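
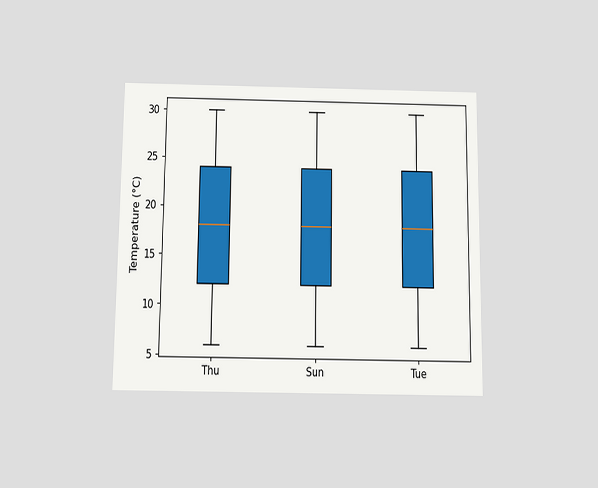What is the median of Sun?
The chart is viewed slightly from below. The median line in the Sun box sits at 18°C.

18°C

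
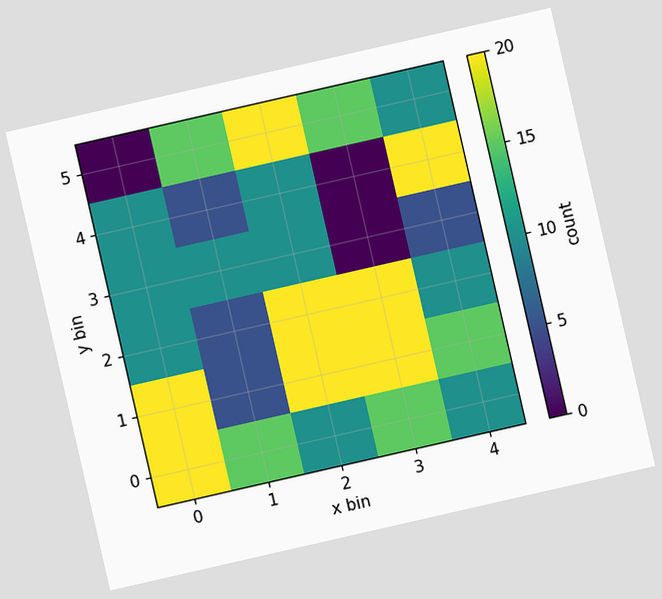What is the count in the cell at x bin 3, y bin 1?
The chart is tilted about 13° counter-clockwise. Matching the cell (3, 1) against the colorbar gives 20.

20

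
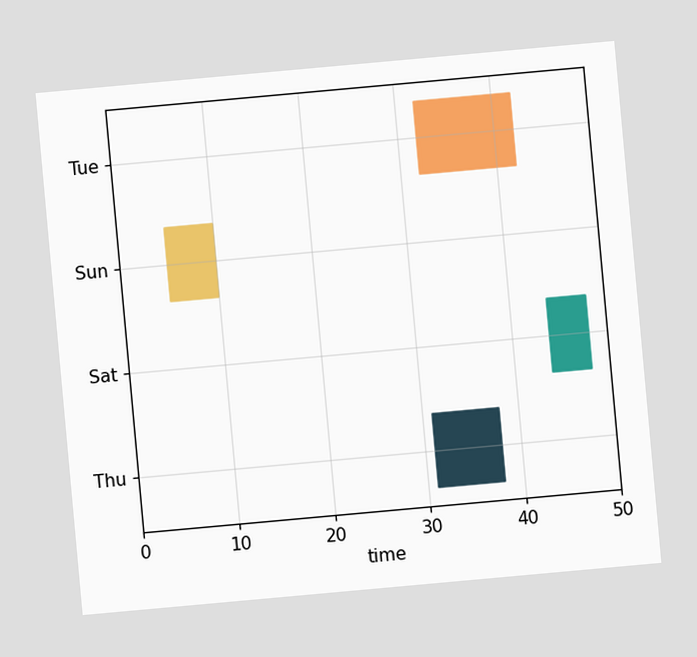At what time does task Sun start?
5

The chart is tilted about 5° counter-clockwise. The Sun bar begins at t=5.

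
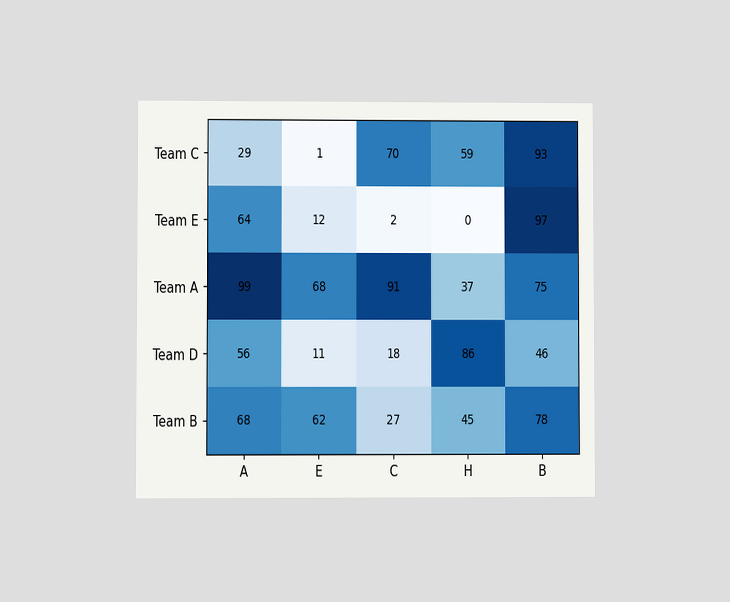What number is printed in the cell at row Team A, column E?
68

The chart is viewed at a slight angle. The (Team A, E) cell reads 68.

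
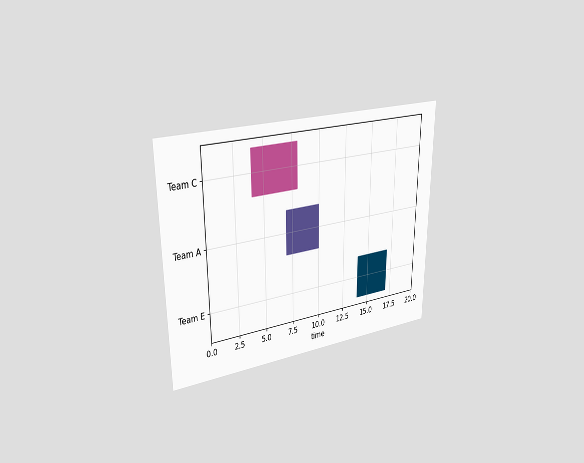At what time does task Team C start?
4

The chart is viewed slightly from the left. The Team C bar begins at t=4.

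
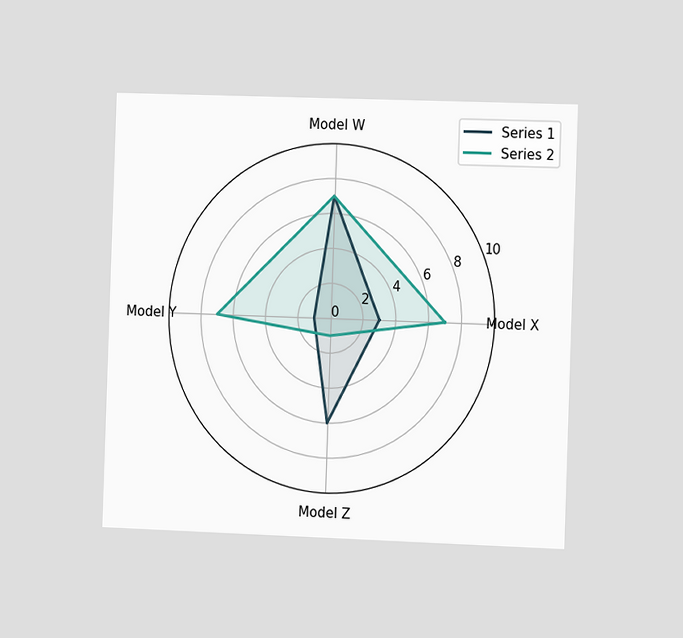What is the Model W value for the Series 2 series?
The chart is viewed slightly from the right. On the Model W axis, Series 2 reaches 7.

7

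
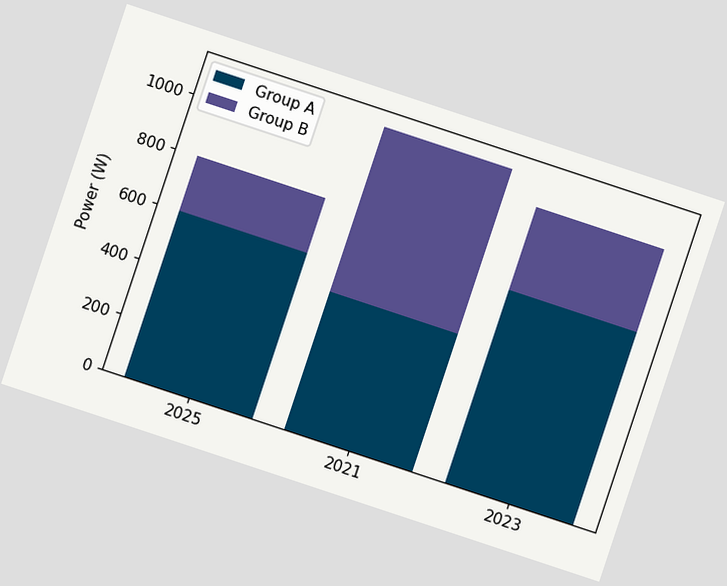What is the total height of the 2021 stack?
1100W

The chart is tilted about 18° clockwise. The 2021 stack's top reaches 1100W on the y-axis.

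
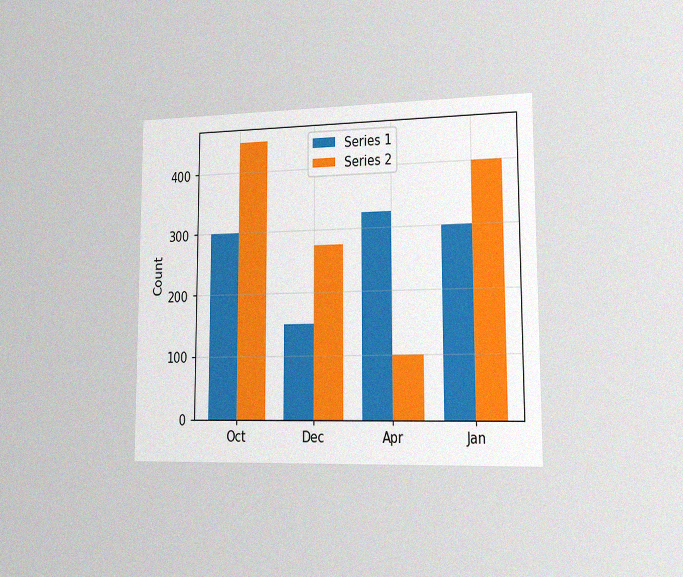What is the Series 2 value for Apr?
100

The chart is viewed slightly from the right, with some photo noise. The Series 2 bar at Apr reaches 100 on the y-axis.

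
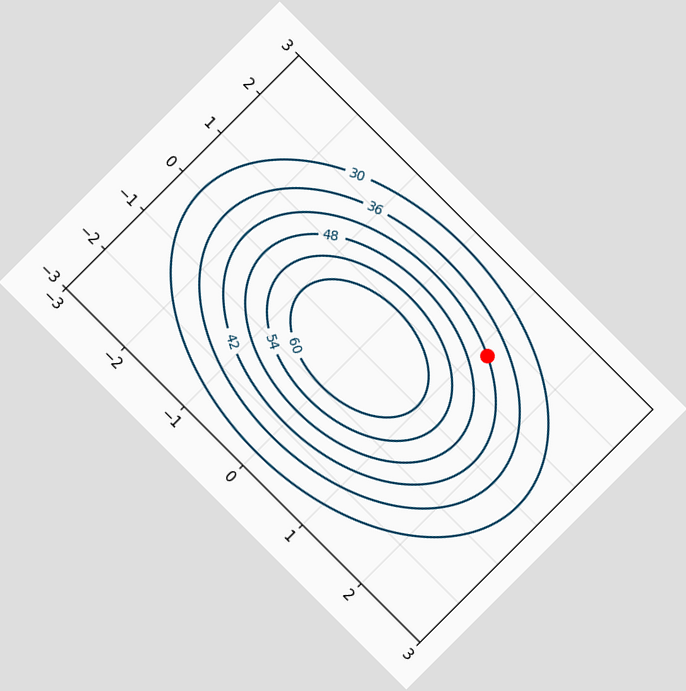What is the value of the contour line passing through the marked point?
The chart is tilted about 45° clockwise. The marked point sits on the contour labelled 42.

42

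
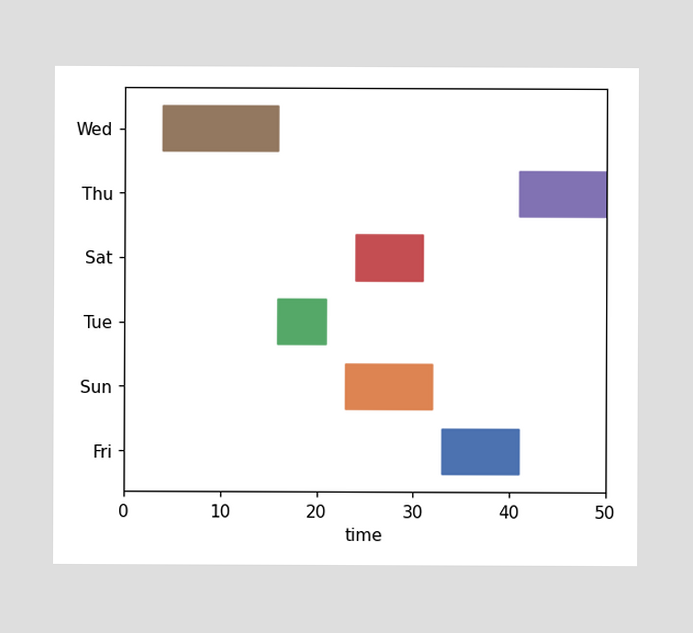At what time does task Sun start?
The Sun bar begins at t=23.

23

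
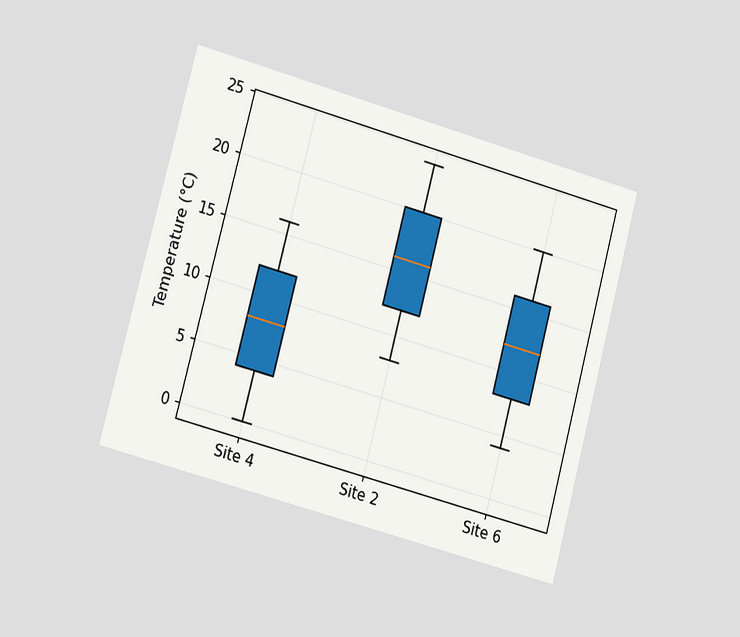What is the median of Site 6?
The chart is tilted about 15° clockwise and viewed slightly from the left. The median line in the Site 6 box sits at 12°C.

12°C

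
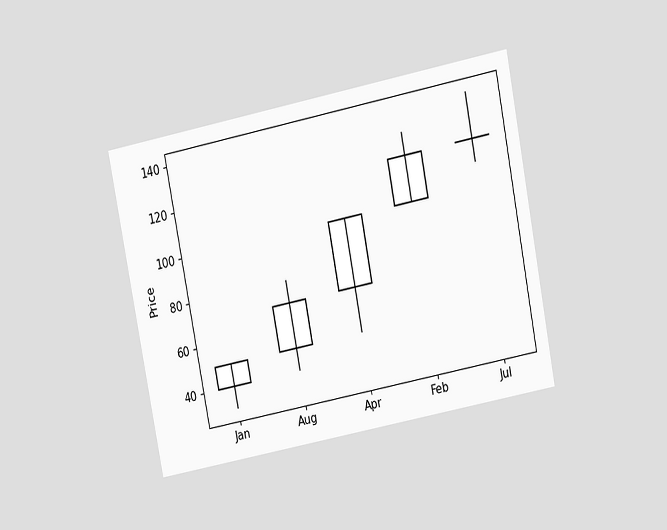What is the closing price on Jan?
The chart is tilted about 11° counter-clockwise and viewed at a slight angle. The Jan candle closes at 50.

50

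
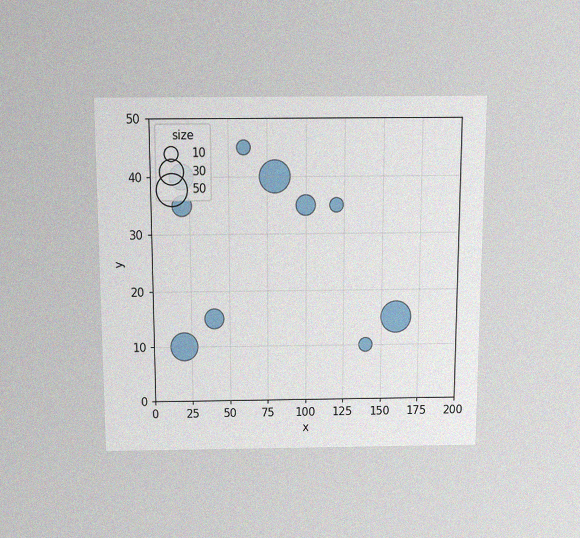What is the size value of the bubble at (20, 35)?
20

The chart is viewed slightly from above, with some photo noise. Matching the bubble at (20, 35) against the size legend gives 20.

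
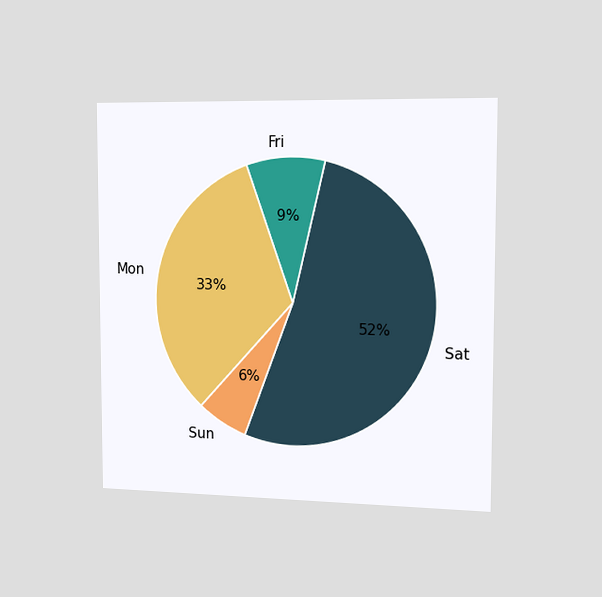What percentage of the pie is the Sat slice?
52%

The chart is viewed slightly from the right. The Sat slice takes up 52% of the pie.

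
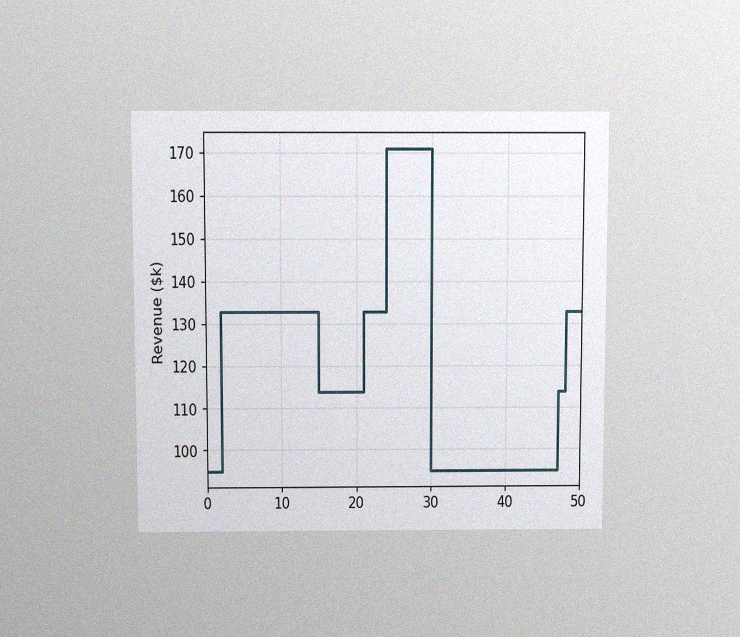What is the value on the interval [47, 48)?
The chart is viewed slightly from above, with some photo noise. On [47, 48) the step sits at $114k.

$114k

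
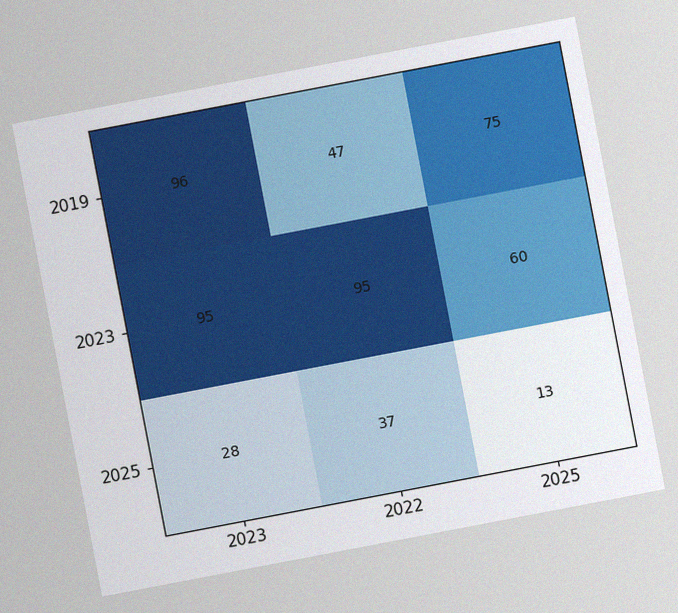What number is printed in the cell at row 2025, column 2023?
The chart is tilted about 11° counter-clockwise, with some photo noise. The (2025, 2023) cell reads 28.

28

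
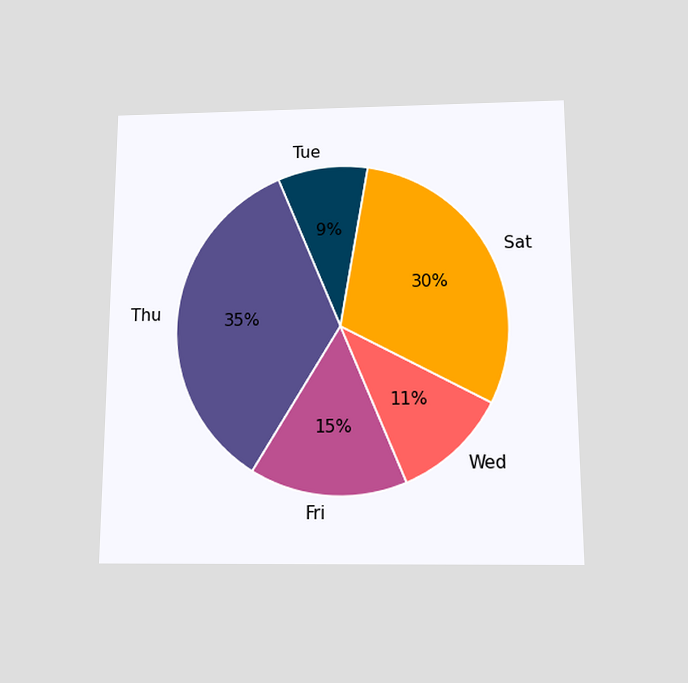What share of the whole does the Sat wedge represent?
The chart is viewed slightly from below. The Sat slice takes up 30% of the pie.

30%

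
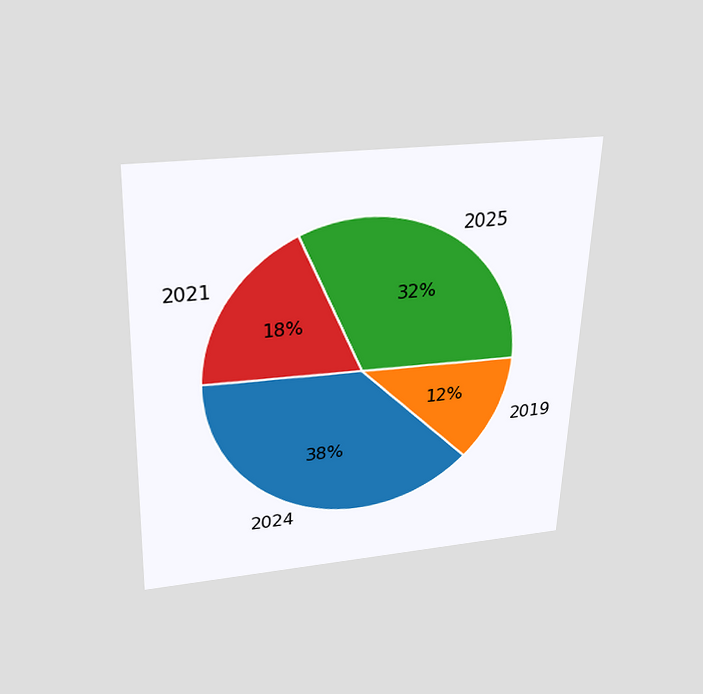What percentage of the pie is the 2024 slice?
38%

The chart is tilted about 2° clockwise and viewed slightly from above. The 2024 slice takes up 38% of the pie.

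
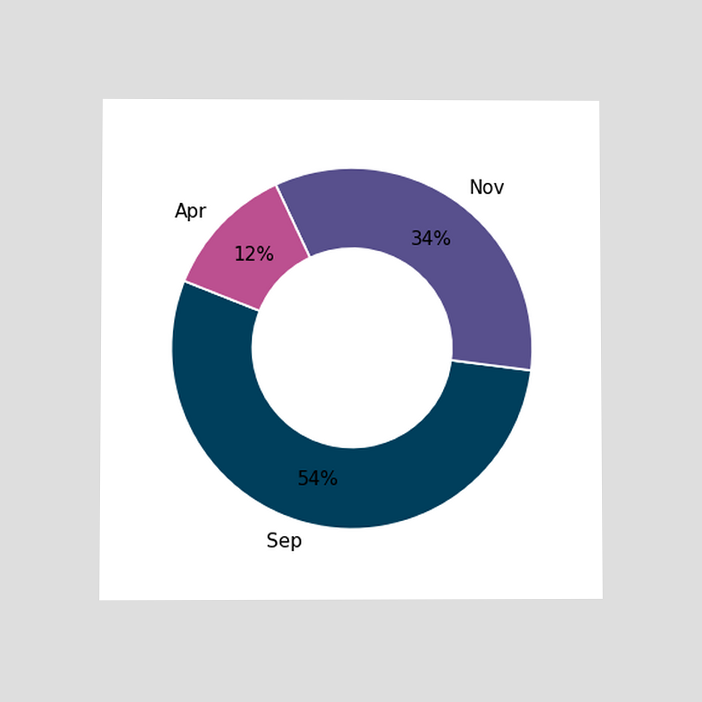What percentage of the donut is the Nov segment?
34%

The chart is viewed at a slight angle. The Nov segment takes up 34% of the ring.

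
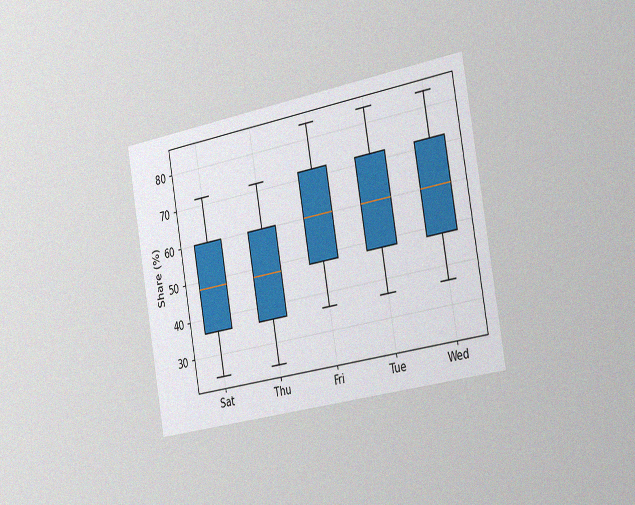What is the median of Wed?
The chart is tilted about 10° counter-clockwise and viewed slightly from the right, with some photo noise. The median line in the Wed box sits at 60%.

60%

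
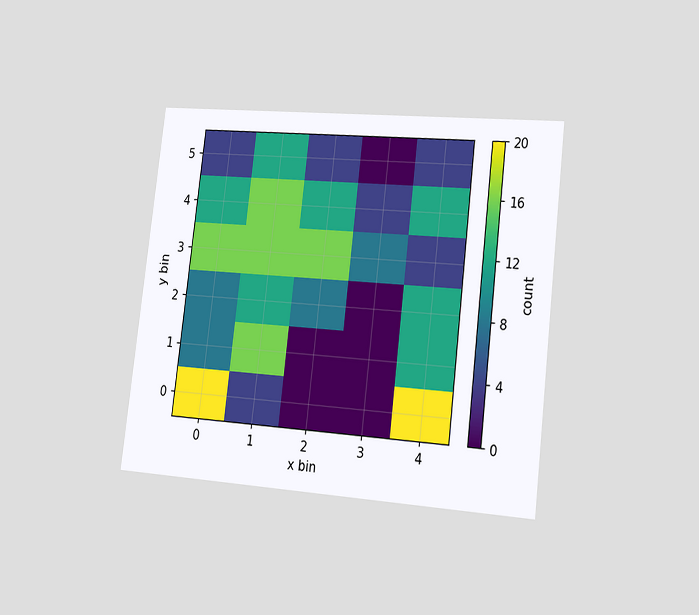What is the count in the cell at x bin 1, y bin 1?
The chart is tilted about 7° clockwise and viewed slightly from the right. Matching the cell (1, 1) against the colorbar gives 16.

16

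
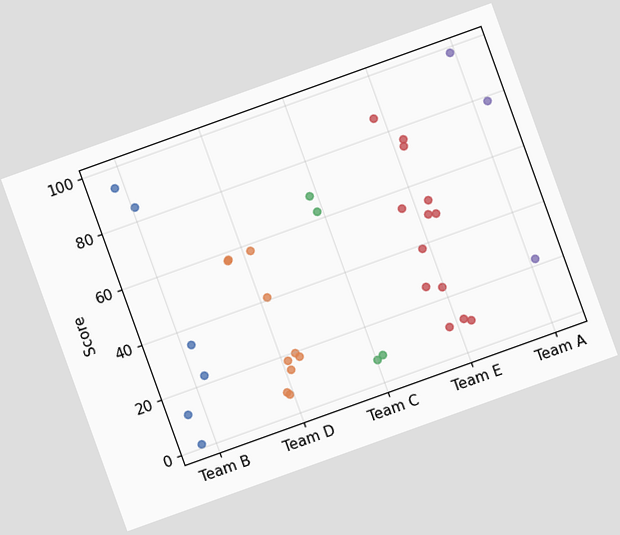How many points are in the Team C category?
4

The chart is tilted about 20° counter-clockwise. Counting the markers in the Team C column gives 4.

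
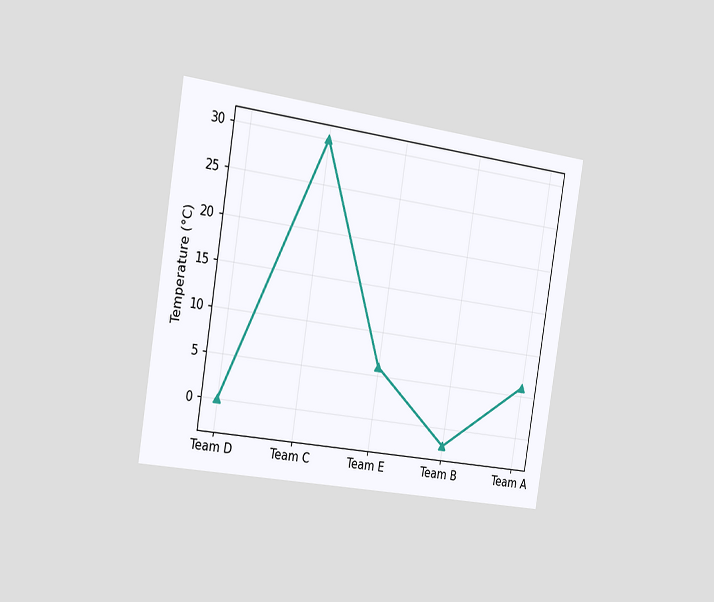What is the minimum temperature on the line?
The chart is tilted about 9° clockwise and viewed slightly from the left. The lowest point is at Team B, and reading across to the y-axis gives -2°C.

-2°C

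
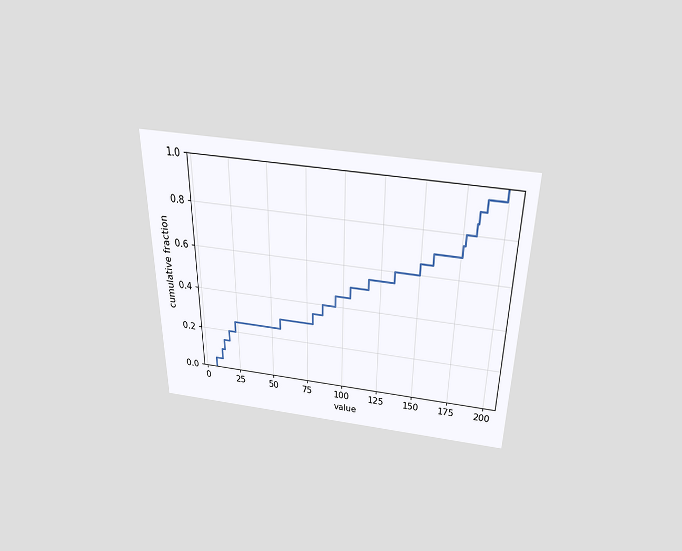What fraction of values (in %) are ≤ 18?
The chart is viewed slightly from above. At x=18 the ECDF step is at 20%.

20%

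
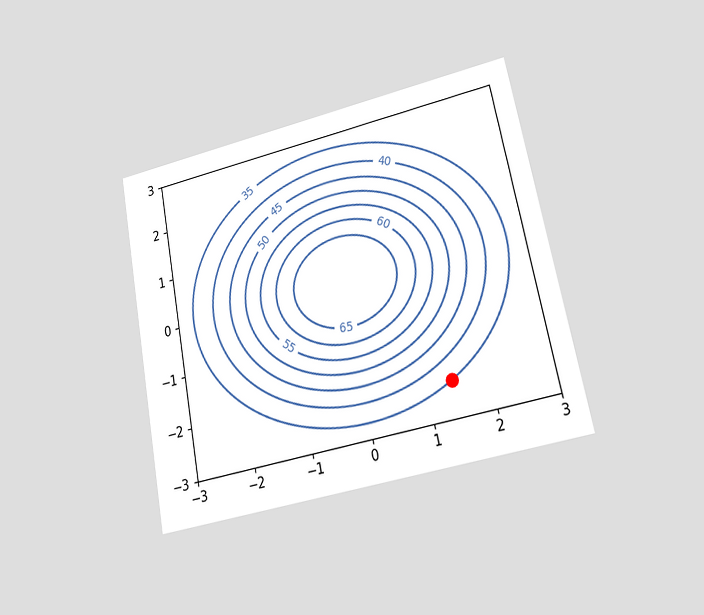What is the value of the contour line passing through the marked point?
35

The chart is tilted about 11° counter-clockwise and viewed at a slight angle. The marked point sits on the contour labelled 35.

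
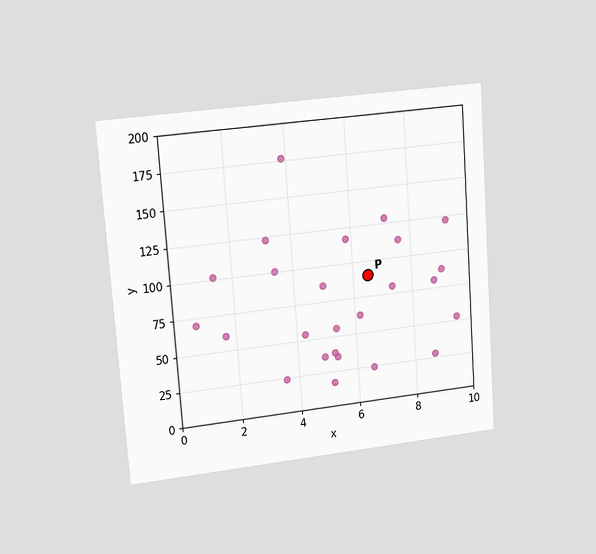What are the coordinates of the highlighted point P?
(6.5, 90)

The chart is tilted about 4° counter-clockwise and viewed at a slight angle. Following the gridlines from P to each axis, P sits at (6.5, 90).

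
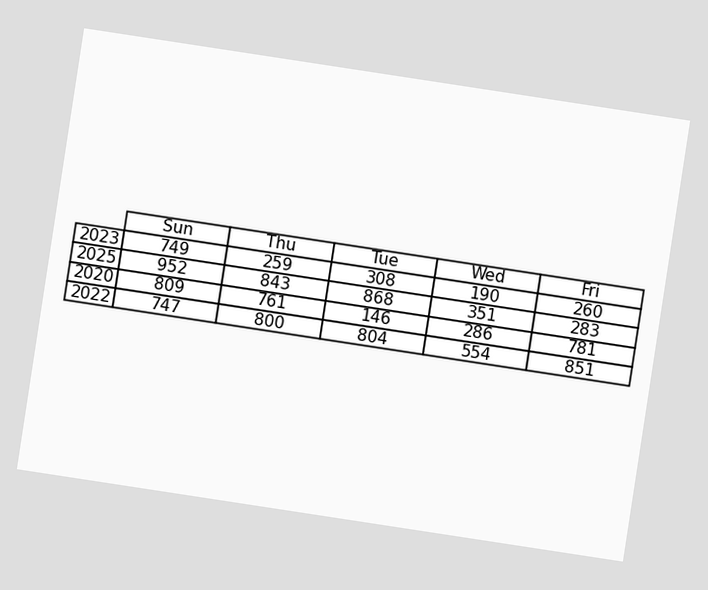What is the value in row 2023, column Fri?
The chart is tilted about 9° clockwise. The (2023, Fri) cell reads 260.

260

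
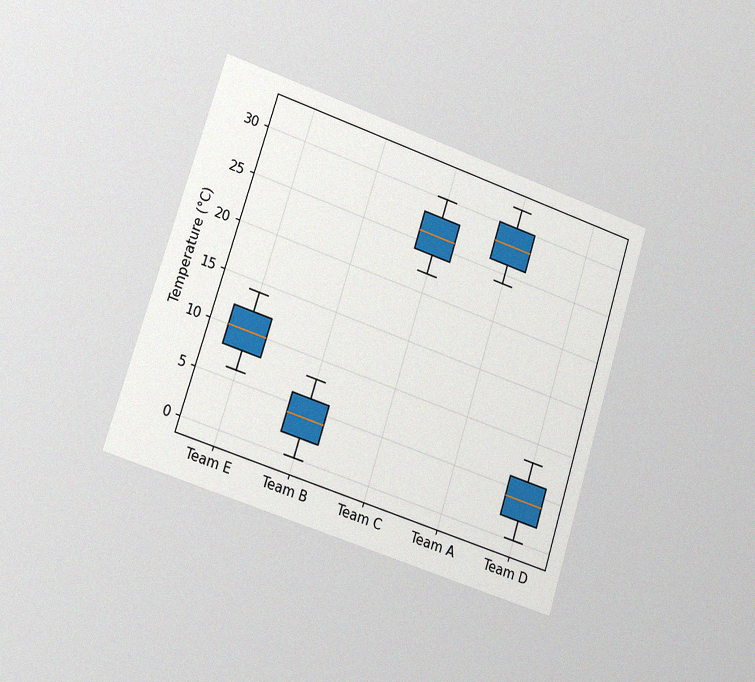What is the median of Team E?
10°C

The chart is tilted about 17° clockwise and viewed slightly from the left, with some photo noise. The median line in the Team E box sits at 10°C.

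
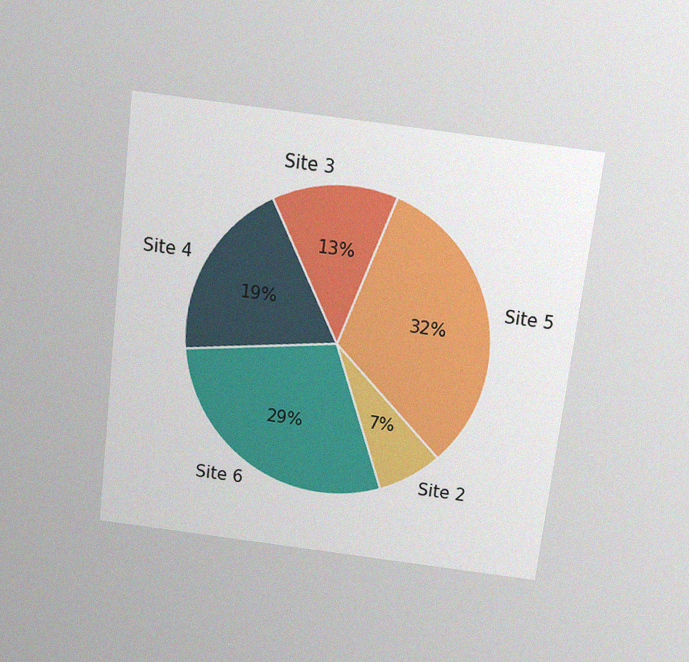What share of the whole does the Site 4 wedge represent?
19%

The chart is tilted about 7° clockwise and viewed slightly from above, with some photo noise. The Site 4 slice takes up 19% of the pie.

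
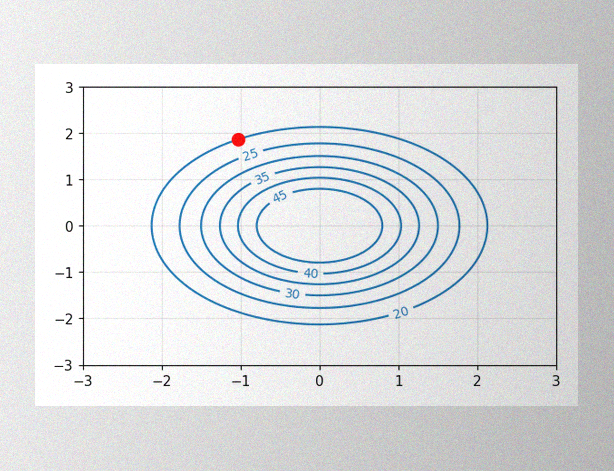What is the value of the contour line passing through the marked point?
20

The image has some photo noise and uneven lighting. The marked point sits on the contour labelled 20.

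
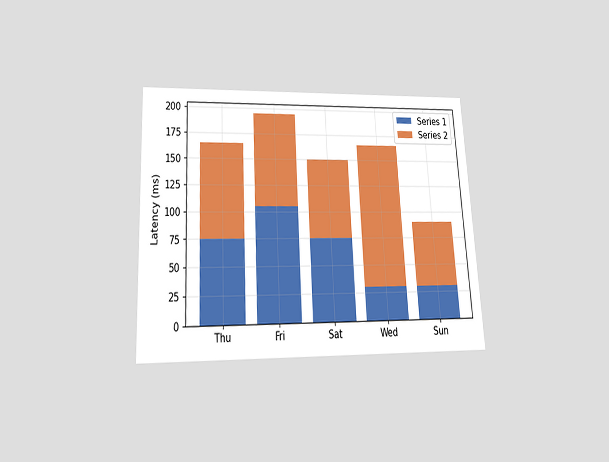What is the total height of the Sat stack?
150ms

The chart is tilted about 3° counter-clockwise and viewed slightly from below. The Sat stack's top reaches 150ms on the y-axis.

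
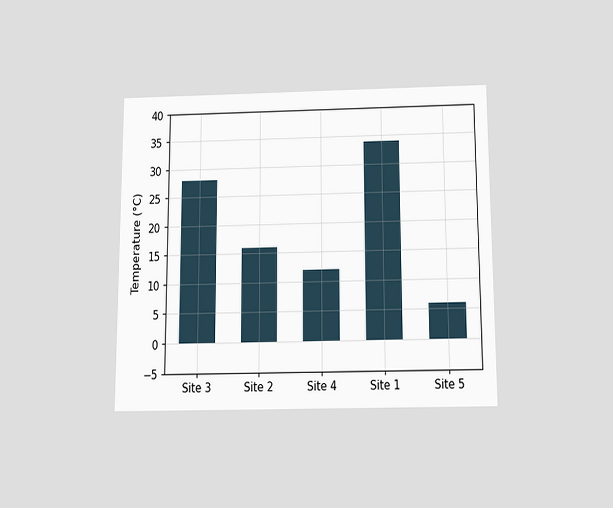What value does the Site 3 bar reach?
28°C

The chart is viewed slightly from below. Reading along the chart's y-axis, the Site 3 bar reaches 28°C.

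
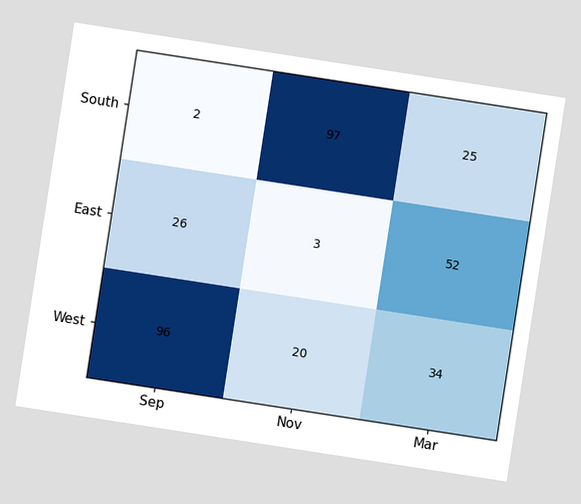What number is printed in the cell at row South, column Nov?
97

The chart is tilted about 9° clockwise. The (South, Nov) cell reads 97.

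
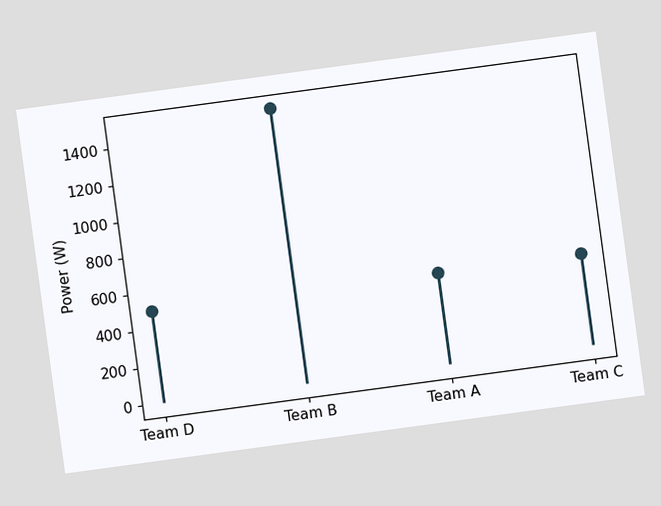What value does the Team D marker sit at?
The chart is tilted about 8° counter-clockwise. The Team D marker sits at 500W.

500W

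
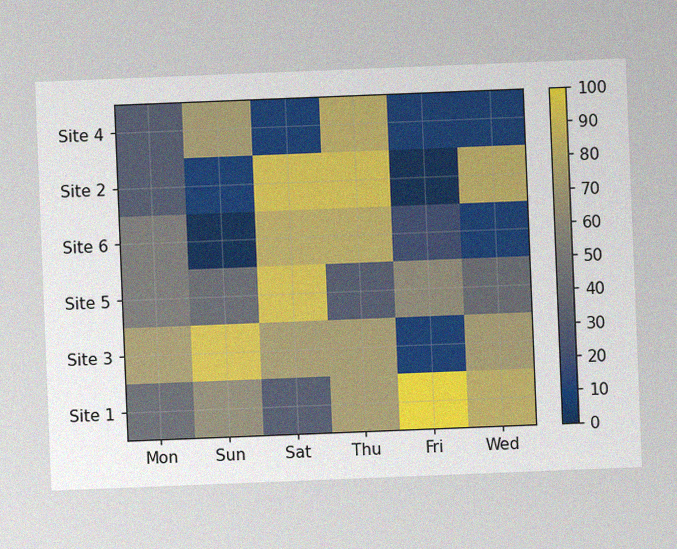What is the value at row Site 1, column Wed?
The chart is tilted about 2° counter-clockwise, with some photo noise. Matching cell (Site 1, Wed) against the colorbar gives 80.

80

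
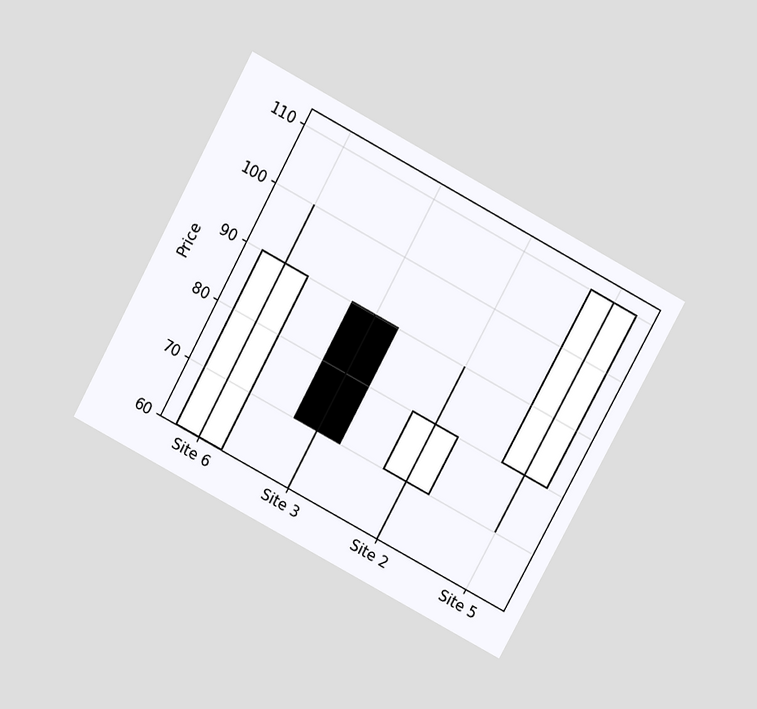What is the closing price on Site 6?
The chart is tilted about 28° clockwise and viewed slightly from above. The Site 6 candle closes at 90.

90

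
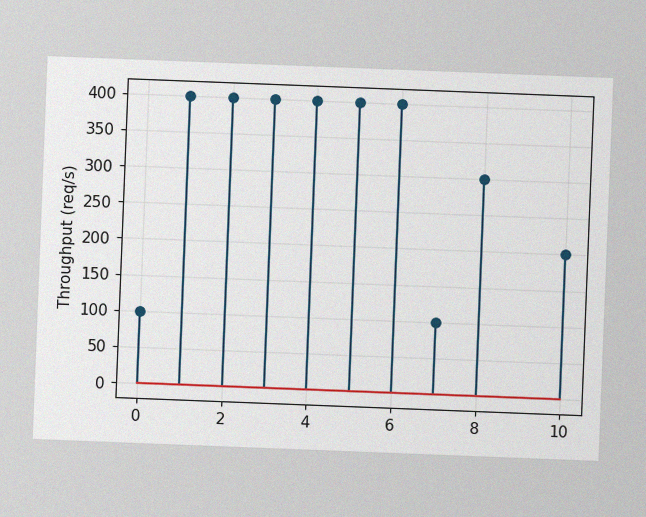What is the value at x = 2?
400req/s

The chart is tilted about 2° clockwise, with some photo noise. The stem at x=2 reaches 400req/s.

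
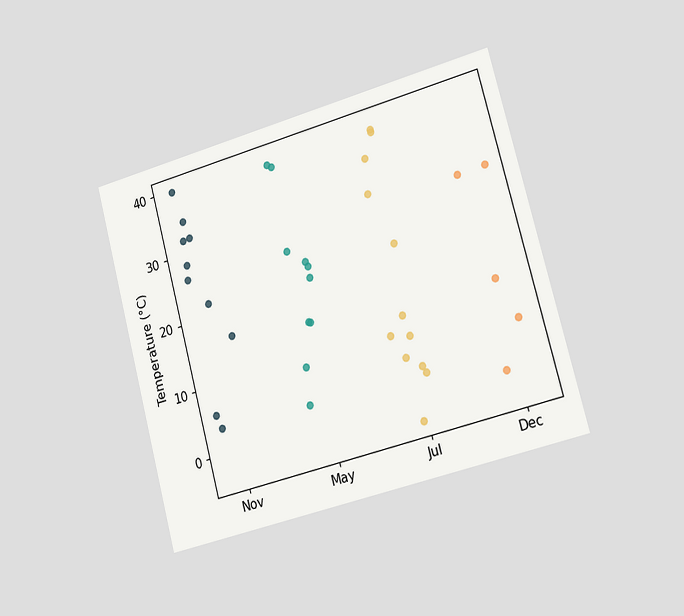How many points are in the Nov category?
The chart is tilted about 15° counter-clockwise and viewed slightly from the right. Counting the markers in the Nov column gives 10.

10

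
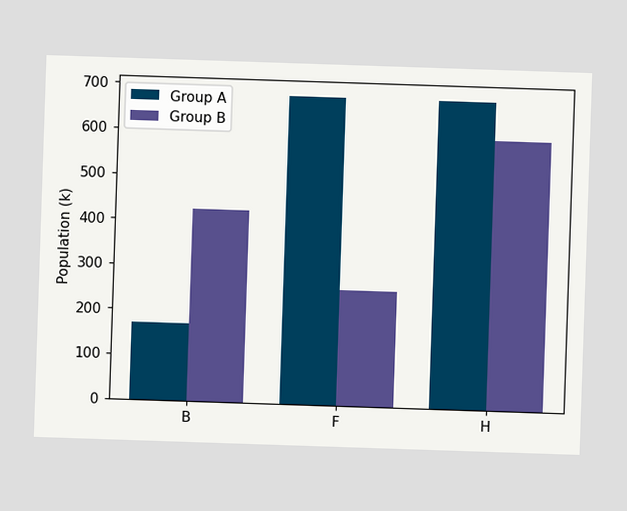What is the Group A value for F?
The Group A bar at F reaches 680k on the y-axis.

680k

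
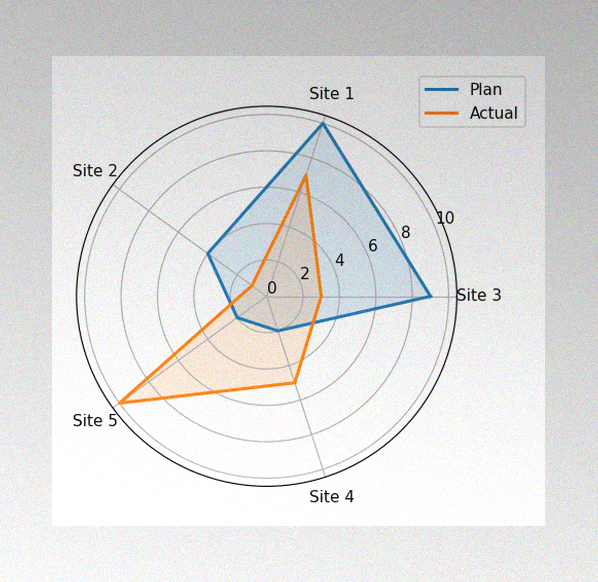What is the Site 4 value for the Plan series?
The image has some photo noise and uneven lighting. On the Site 4 axis, Plan reaches 2.

2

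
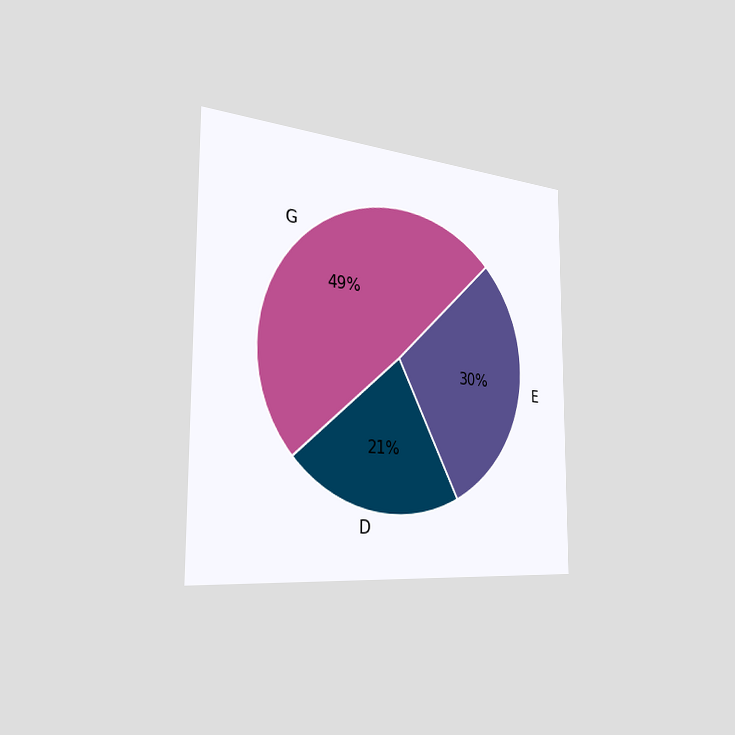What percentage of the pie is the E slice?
The chart is viewed slightly from the left. The E slice takes up 30% of the pie.

30%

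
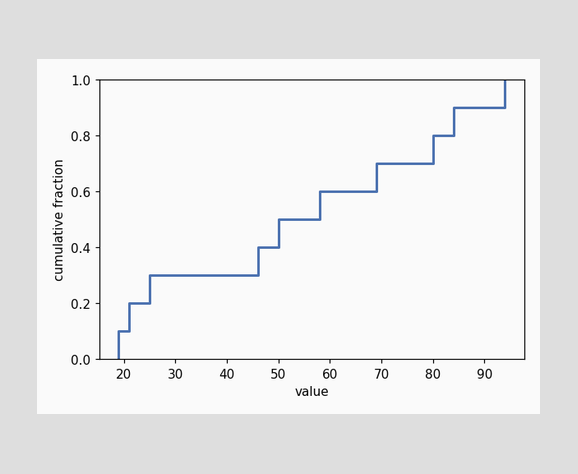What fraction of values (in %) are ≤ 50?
50%

At x=50 the ECDF step is at 50%.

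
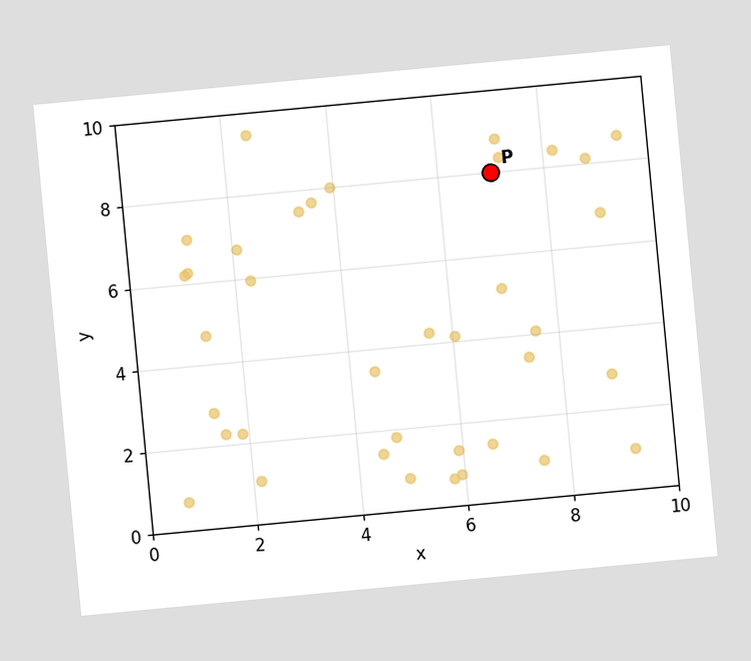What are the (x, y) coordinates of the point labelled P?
(7, 8)

The chart is tilted about 5° counter-clockwise. Following the gridlines from P to each axis, P sits at (7, 8).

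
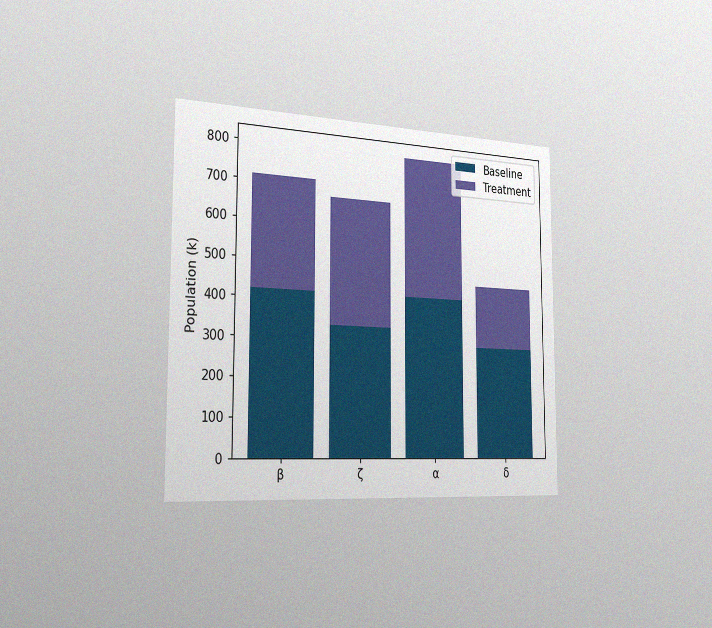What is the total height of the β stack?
The chart is viewed slightly from the left, with some photo noise. The β stack's top reaches 714k on the y-axis.

714k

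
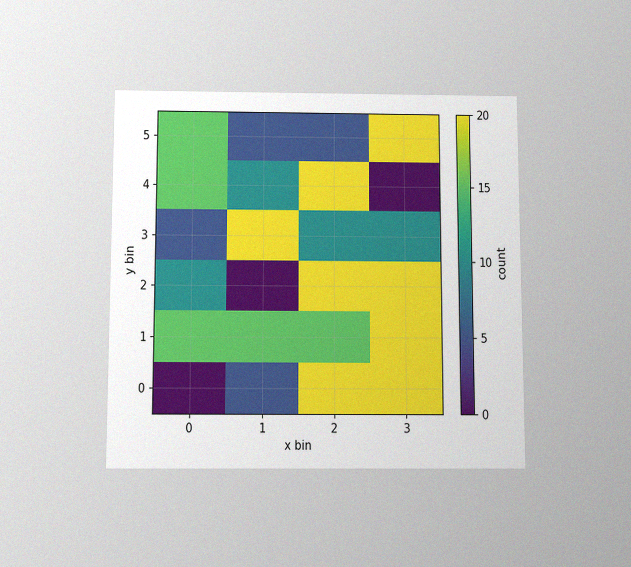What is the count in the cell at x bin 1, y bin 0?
5

The chart is viewed slightly from below, with some photo noise. Matching the cell (1, 0) against the colorbar gives 5.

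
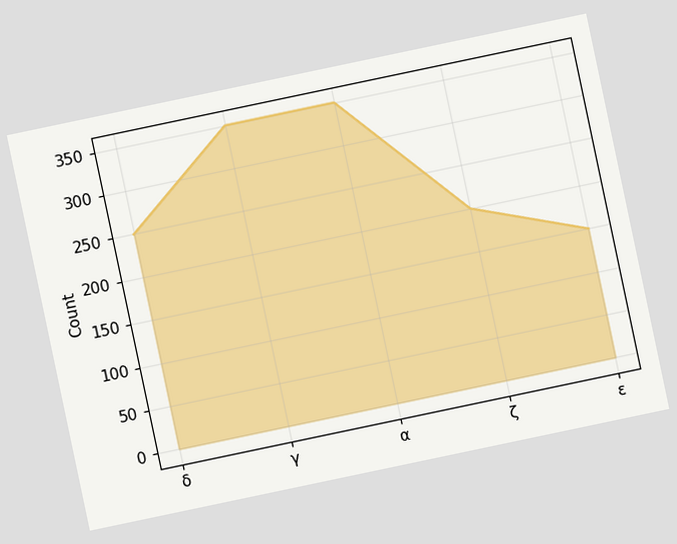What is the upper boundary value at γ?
The chart is tilted about 12° counter-clockwise. At γ the upper boundary is at 350.

350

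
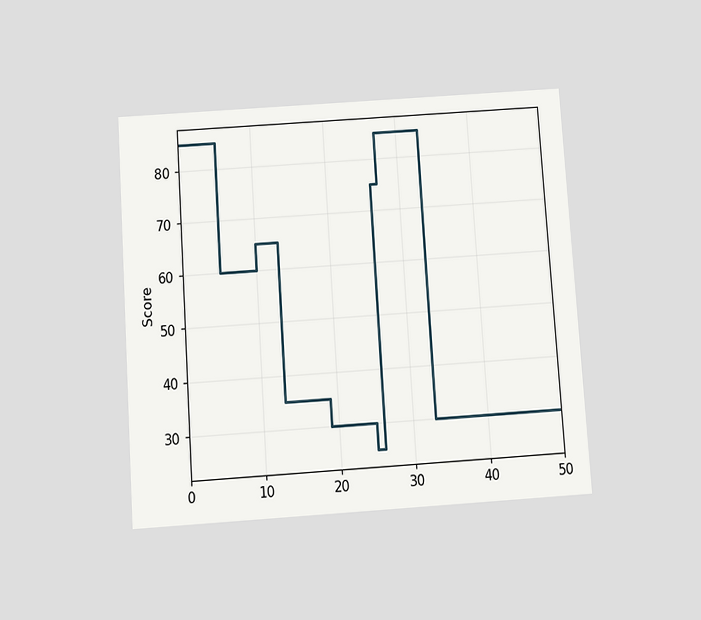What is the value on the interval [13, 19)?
The chart is tilted about 4° counter-clockwise and viewed slightly from below. On [13, 19) the step sits at 35.

35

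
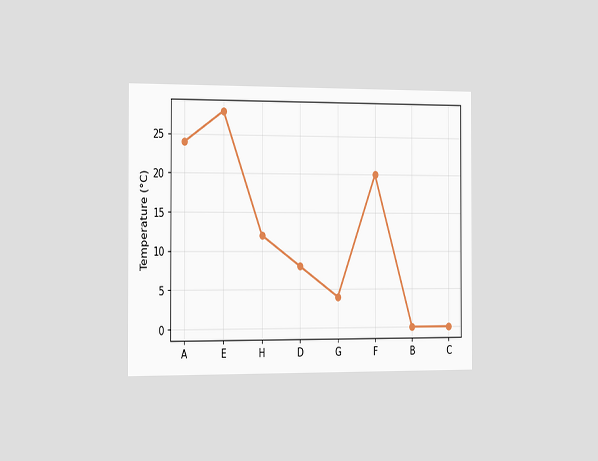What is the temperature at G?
The chart is viewed slightly from the left. At G, the line is at 4°C.

4°C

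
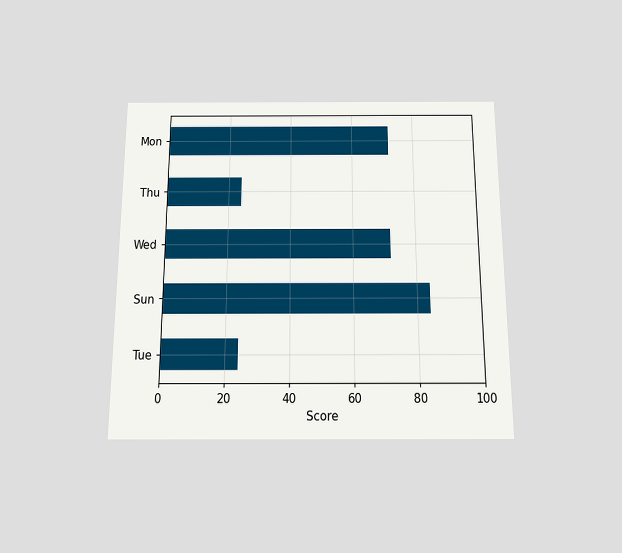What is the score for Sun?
The chart is viewed slightly from below. Reading along the chart's x-axis, the Sun bar reaches 84.

84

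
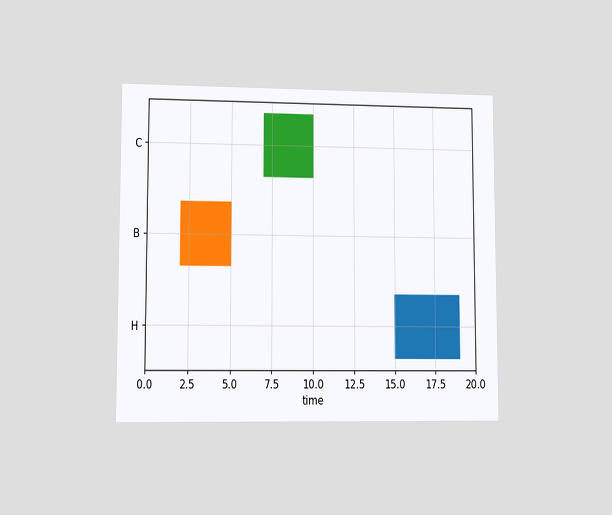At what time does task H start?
The chart is viewed at a slight angle. The H bar begins at t=15.

15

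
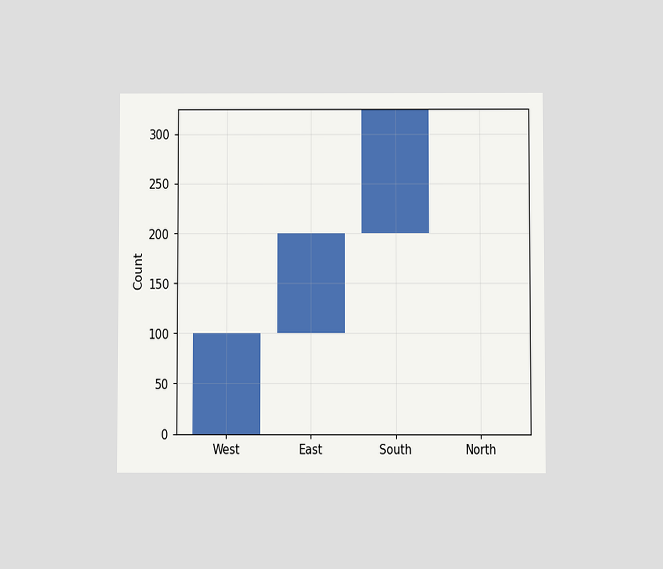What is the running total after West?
100

The chart is viewed at a slight angle. After West the running total reaches 100.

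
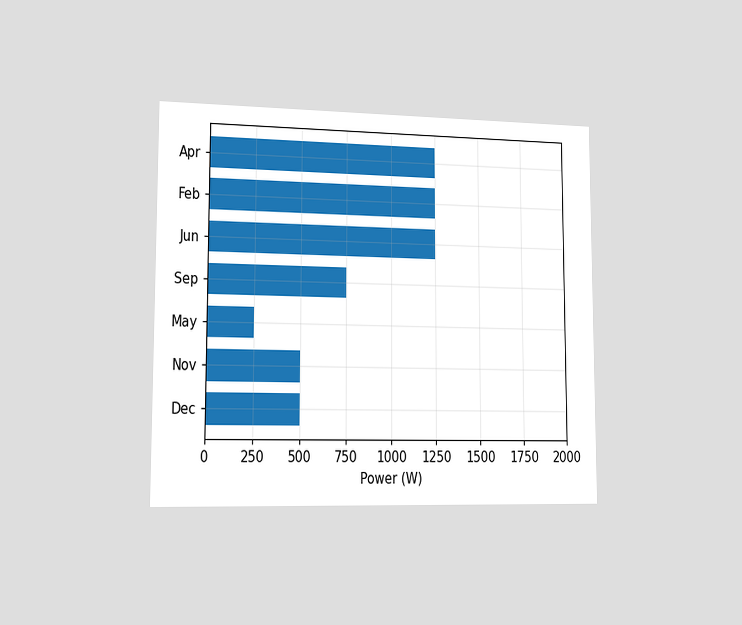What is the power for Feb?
The chart is viewed slightly from the left. Reading along the chart's x-axis, the Feb bar reaches 1250W.

1250W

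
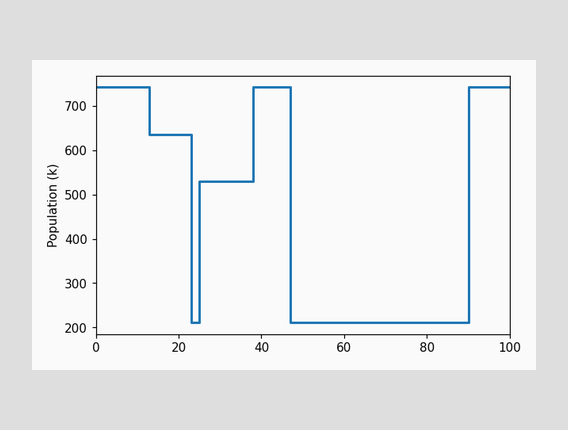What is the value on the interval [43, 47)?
742k

On [43, 47) the step sits at 742k.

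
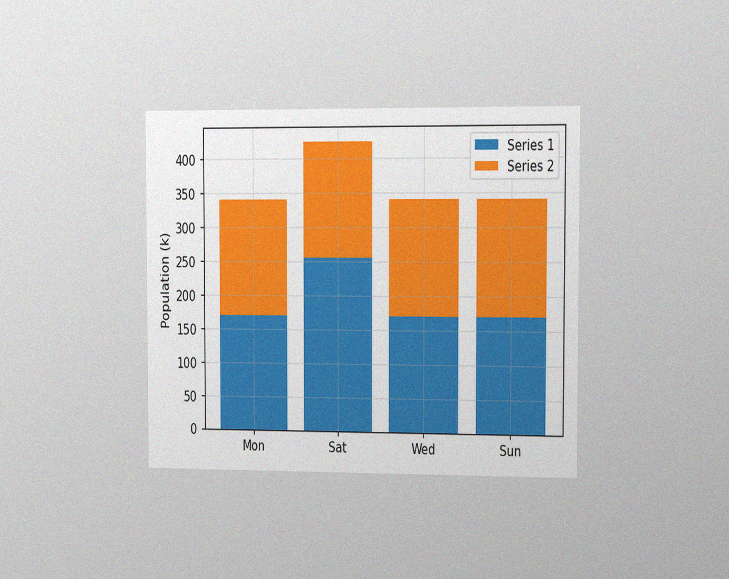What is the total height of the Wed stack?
The chart is viewed slightly from the right, with some photo noise. The Wed stack's top reaches 340k on the y-axis.

340k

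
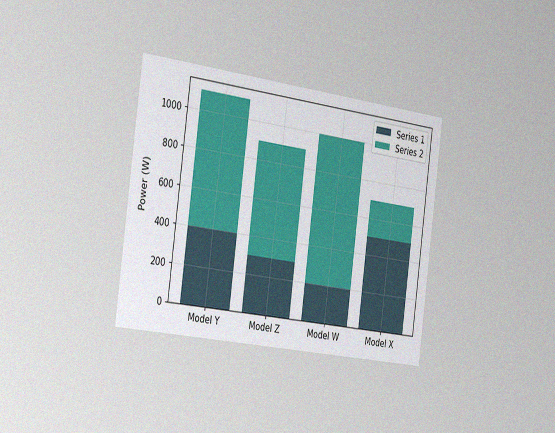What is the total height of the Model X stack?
The chart is tilted about 8° clockwise and viewed slightly from the left, with some photo noise. The Model X stack's top reaches 700W on the y-axis.

700W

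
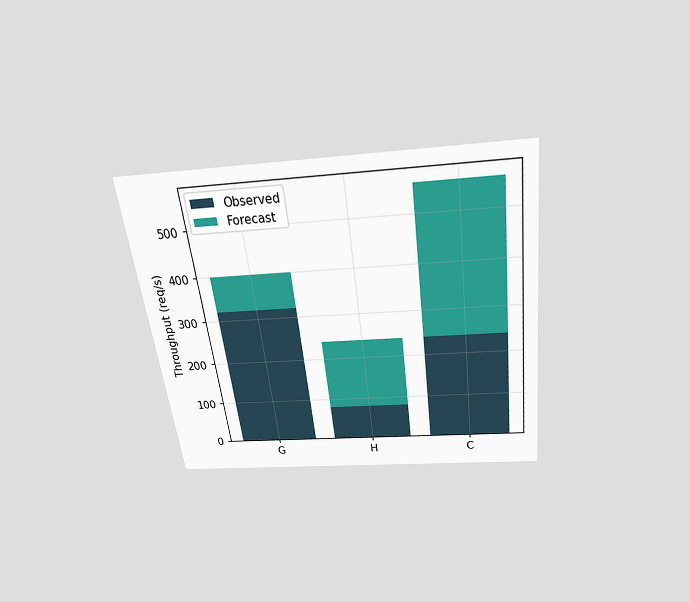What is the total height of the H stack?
240req/s

The chart is tilted about 7° counter-clockwise and viewed slightly from above. The H stack's top reaches 240req/s on the y-axis.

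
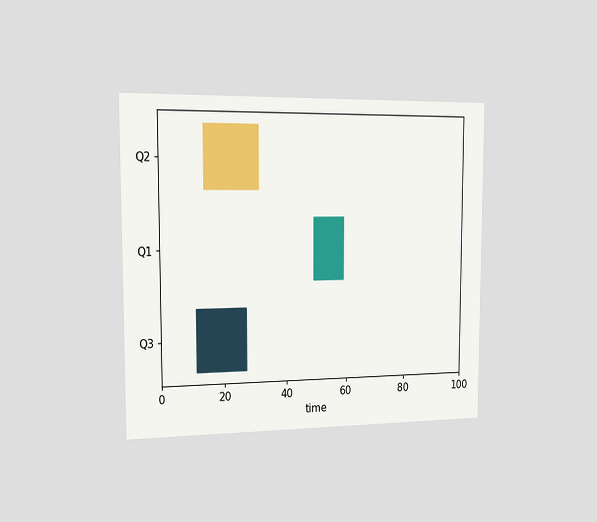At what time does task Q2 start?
14

The chart is viewed slightly from the left. The Q2 bar begins at t=14.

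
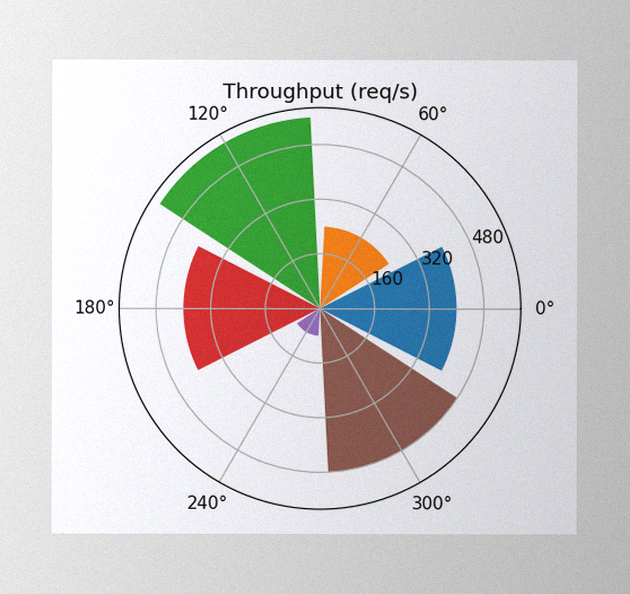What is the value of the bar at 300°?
480req/s

The image has some photo noise and uneven lighting. The bar at 300° reaches 480req/s on the radial axis.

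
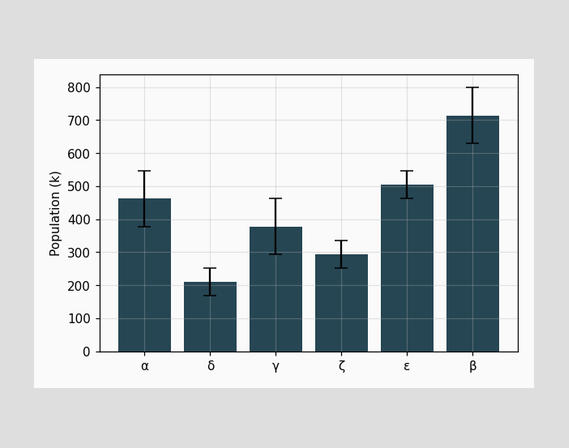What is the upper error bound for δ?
The δ bar's upper whisker reaches 252k.

252k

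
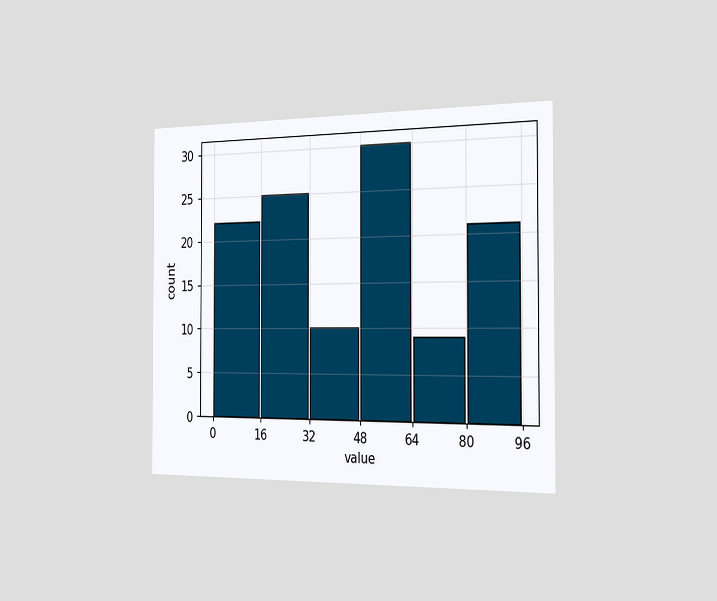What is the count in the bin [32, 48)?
10

The chart is viewed slightly from the right. The [32, 48) bin has height 10.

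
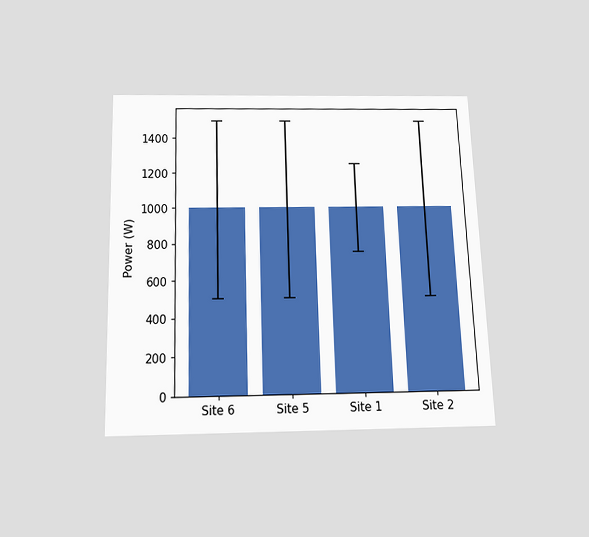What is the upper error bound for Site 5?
The chart is viewed slightly from below. The Site 5 bar's upper whisker reaches 1500W.

1500W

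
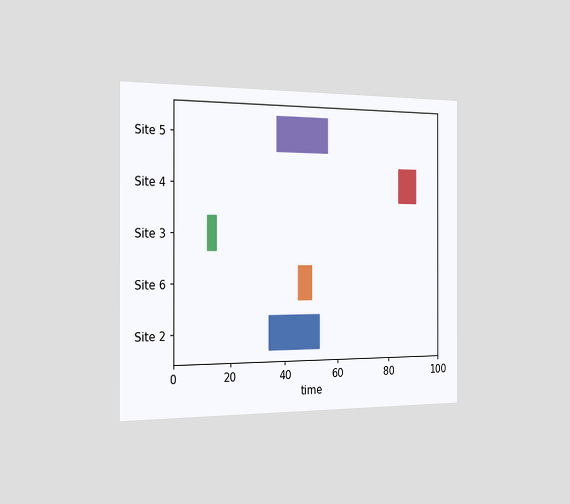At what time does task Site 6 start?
45

The chart is viewed slightly from the left. The Site 6 bar begins at t=45.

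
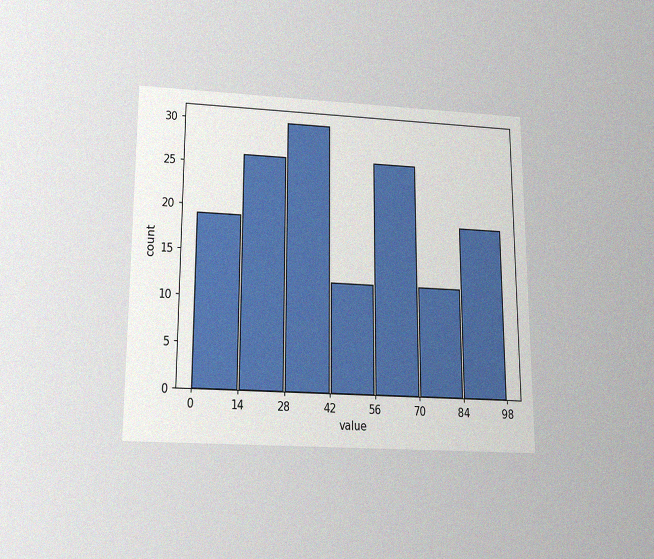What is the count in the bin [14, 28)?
The chart is viewed slightly from below, with some photo noise. The [14, 28) bin has height 26.

26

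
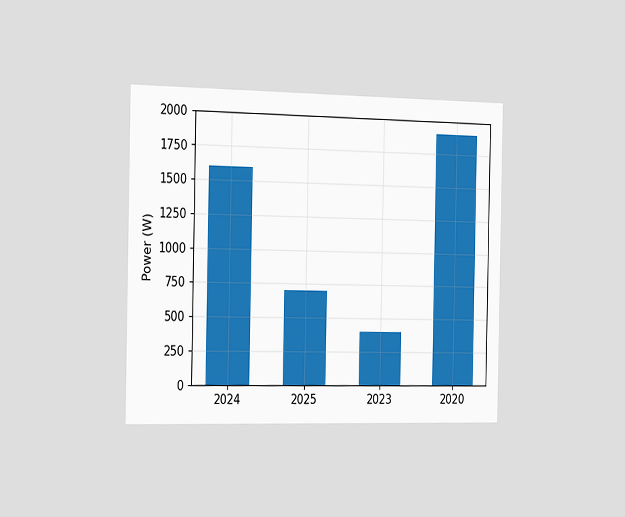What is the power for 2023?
400W

The chart is viewed slightly from the left. Reading along the chart's y-axis, the 2023 bar reaches 400W.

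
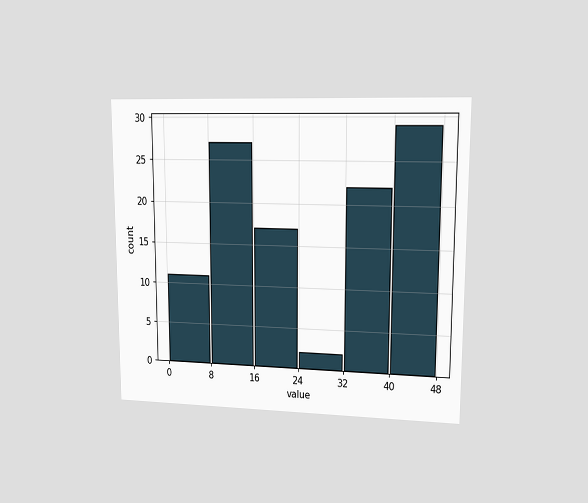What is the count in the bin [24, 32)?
2

The chart is viewed at a slight angle. The [24, 32) bin has height 2.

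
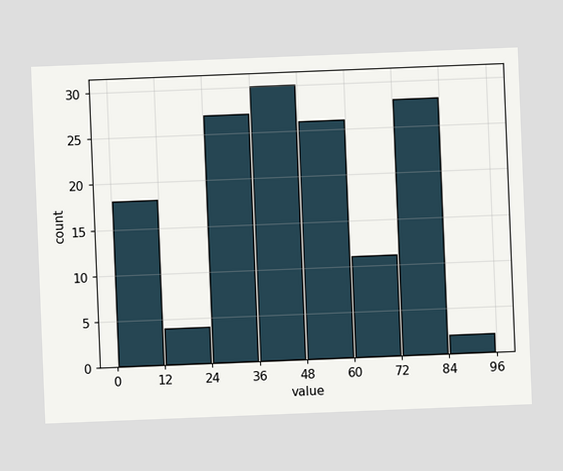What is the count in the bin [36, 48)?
30

The chart is tilted about 2° counter-clockwise. The [36, 48) bin has height 30.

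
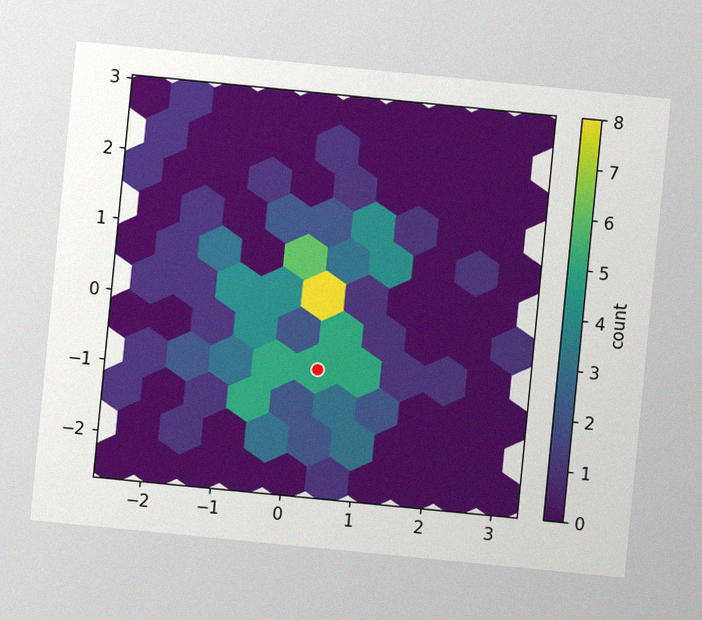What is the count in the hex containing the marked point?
The chart is tilted about 6° clockwise, with some photo noise. The marked hex reads 5 on the colorbar.

5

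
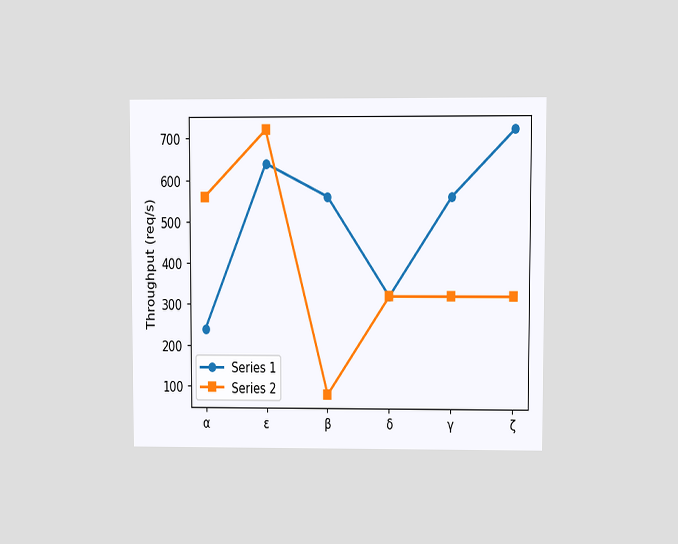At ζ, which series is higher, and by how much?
The chart is viewed at a slight angle. At ζ, Series 1 sits above the other line by 400req/s.

Series 1, by 400req/s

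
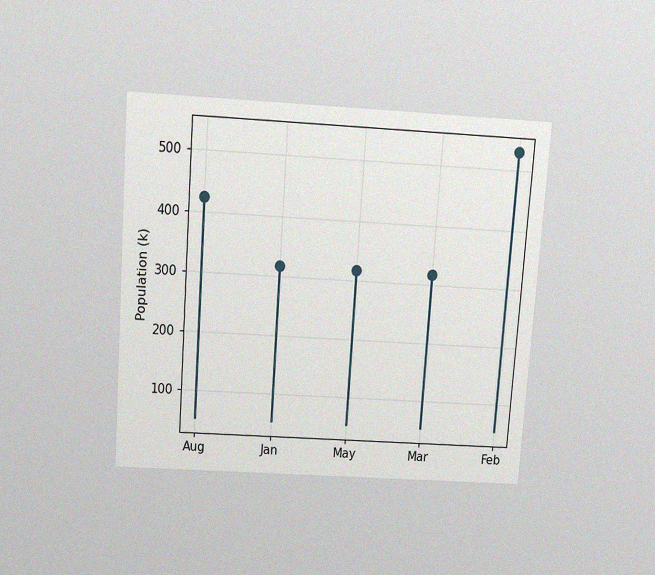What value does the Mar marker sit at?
318k

The chart is tilted about 4° clockwise and viewed slightly from above, with some photo noise. The Mar marker sits at 318k.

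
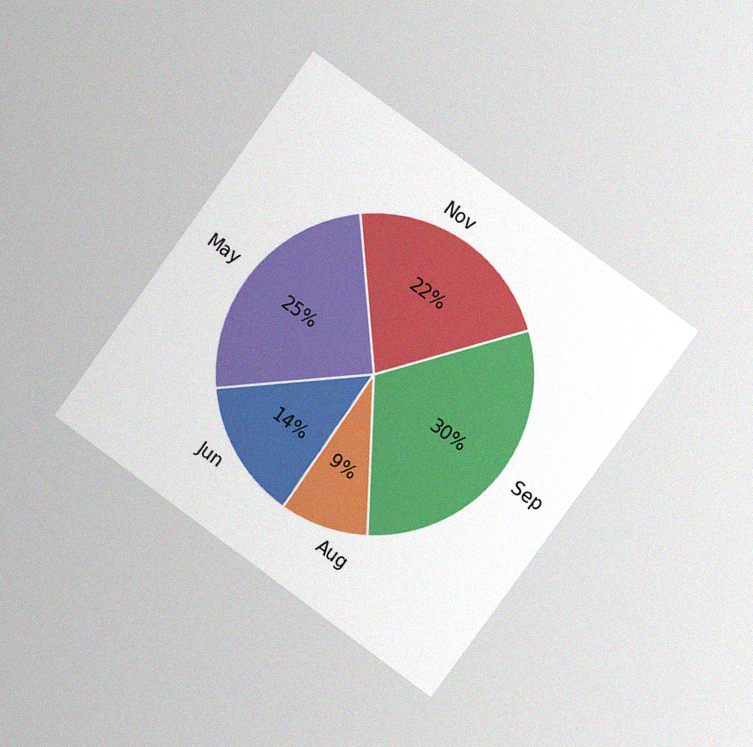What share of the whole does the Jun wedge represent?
14%

The chart is tilted about 36° clockwise and viewed slightly from the right, with some photo noise. The Jun slice takes up 14% of the pie.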